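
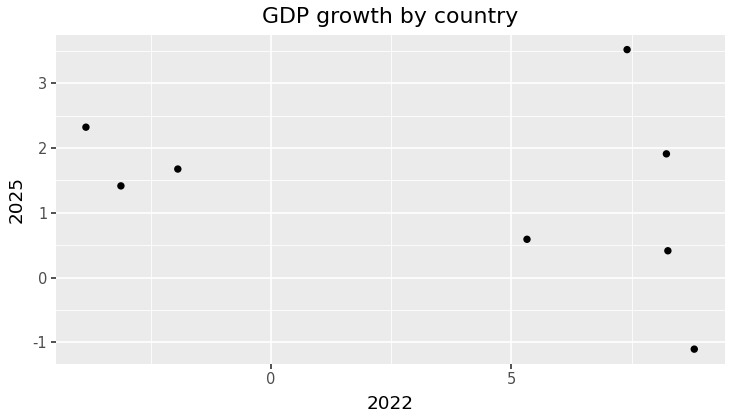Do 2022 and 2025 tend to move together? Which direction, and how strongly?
negative, weak

Points are negatively correlated; weak (|r| ≈ 0.3).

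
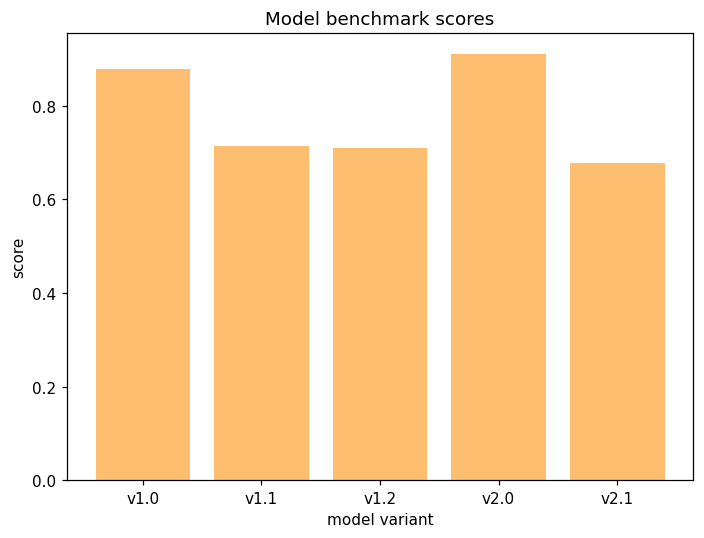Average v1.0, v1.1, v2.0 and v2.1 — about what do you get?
(0.9 + 0.7 + 0.9 + 0.7) / 4 ≈ 0.8.

≈ 0.8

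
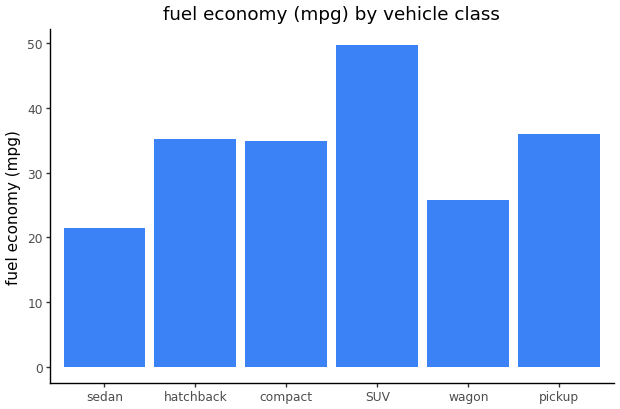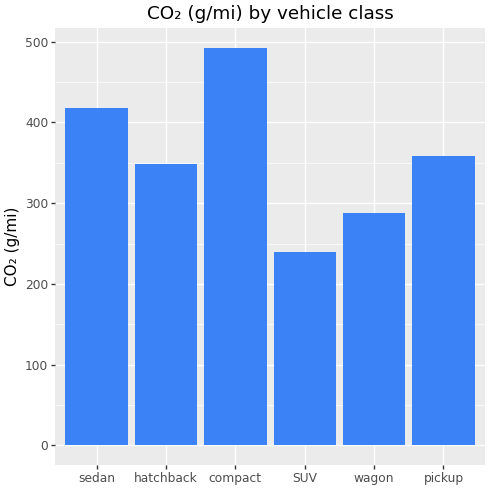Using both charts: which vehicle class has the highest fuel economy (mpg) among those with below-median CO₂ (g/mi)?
SUV

Chart 2 median CO₂ (g/mi) ≈ 350; below-median vehicle classes: hatchback, SUV, wagon. Among those, SUV has the highest fuel economy (mpg) (≈ 50).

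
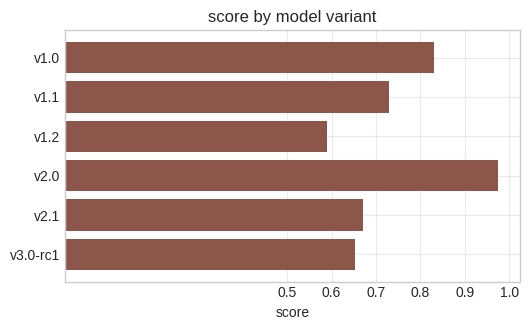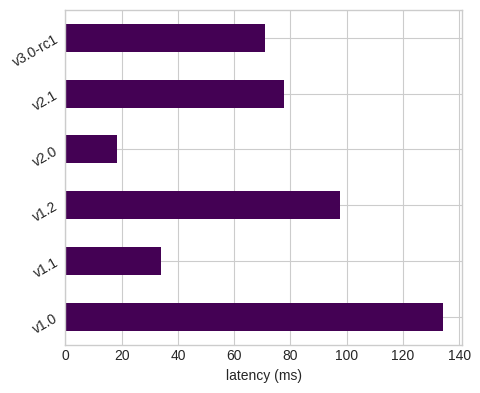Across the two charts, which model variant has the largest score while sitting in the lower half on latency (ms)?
v2.0

Chart 2 median latency (ms) ≈ 80; below-median model variants: v1.1, v2.0, v3.0-rc1. Among those, v2.0 has the highest score (≈ 1).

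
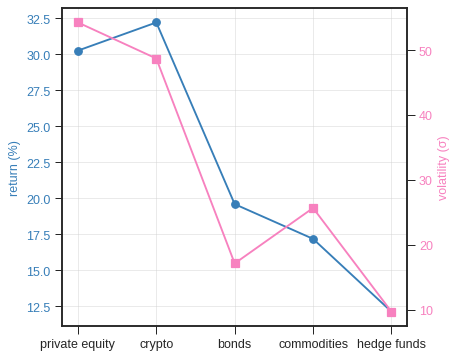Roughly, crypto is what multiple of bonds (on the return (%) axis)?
crypto ≈ 32, bonds ≈ 20; 32/20 ≈ 1.6.

≈ 1.6×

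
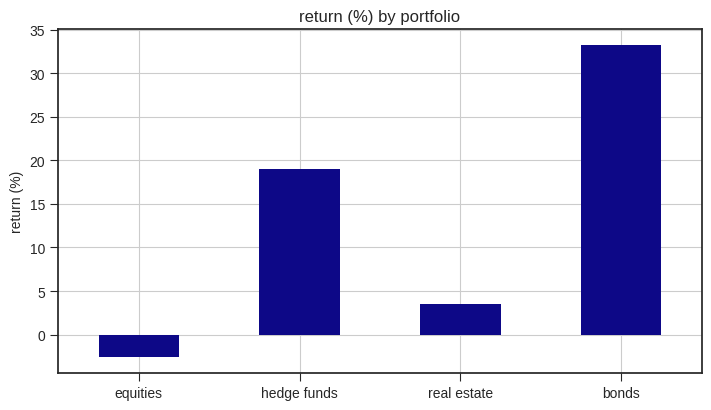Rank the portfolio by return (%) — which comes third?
Top 4: bonds ≈ 35, hedge funds ≈ 20, real estate ≈ 5, equities ≈ -5.

real estate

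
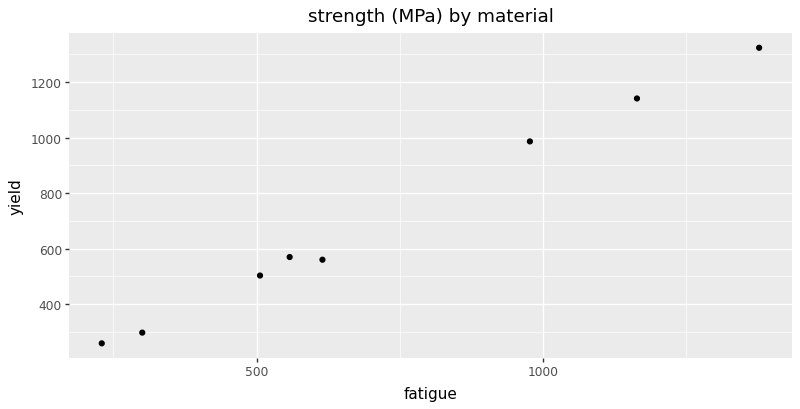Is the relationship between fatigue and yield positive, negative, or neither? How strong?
Points are positively correlated; strong (|r| ≈ 1.0).

positive, strong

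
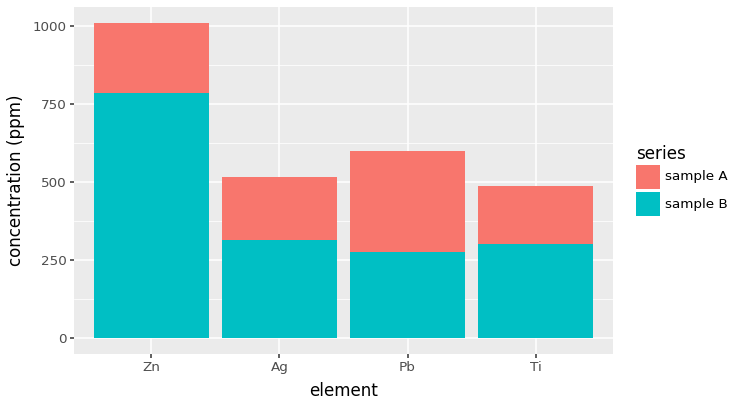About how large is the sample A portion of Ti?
sample A top ≈ 500, bottom ≈ 300; segment ≈ 200.

≈ 200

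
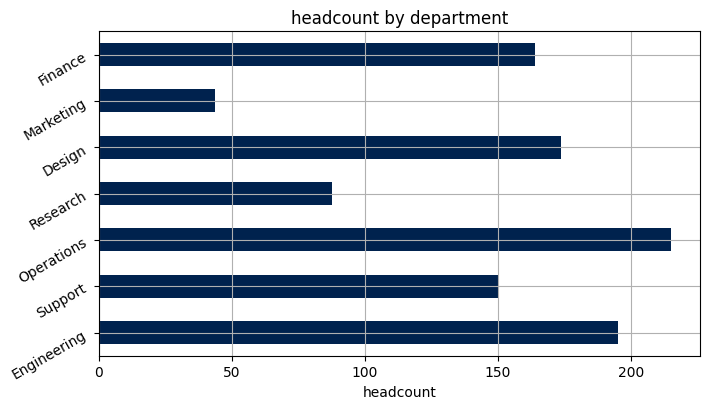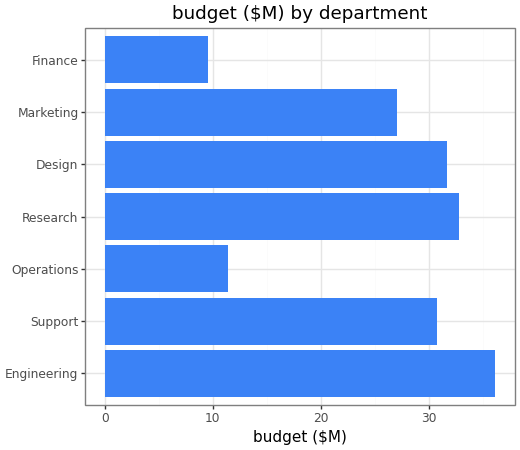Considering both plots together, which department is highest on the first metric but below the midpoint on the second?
Chart 2 median budget ($M) ≈ 30; below-median departments: Operations, Marketing, Finance. Among those, Operations has the highest headcount (≈ 220).

Operations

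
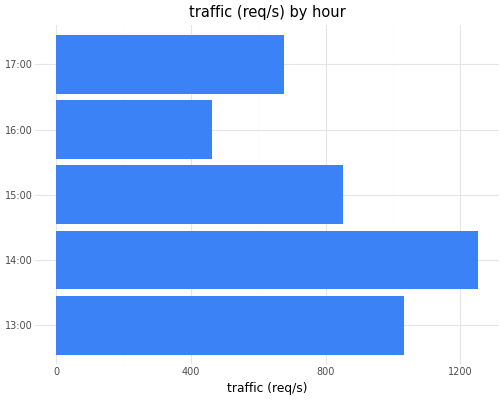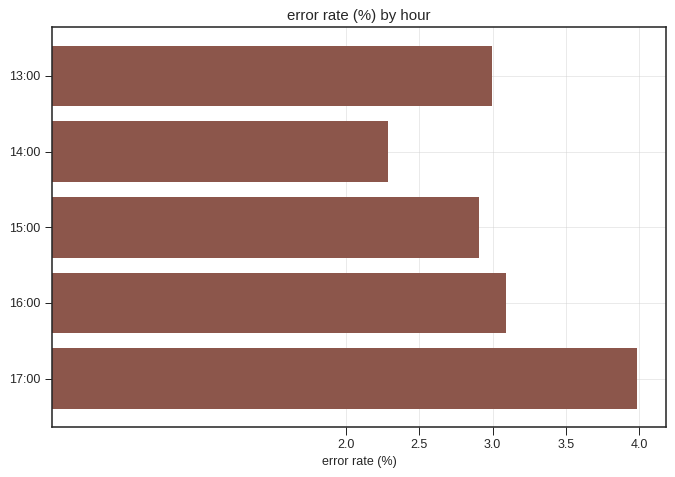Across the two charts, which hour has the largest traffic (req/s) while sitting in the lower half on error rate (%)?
Chart 2 median error rate (%) ≈ 3; below-median hours: 14:00, 15:00. Among those, 14:00 has the highest traffic (req/s) (≈ 1200).

14:00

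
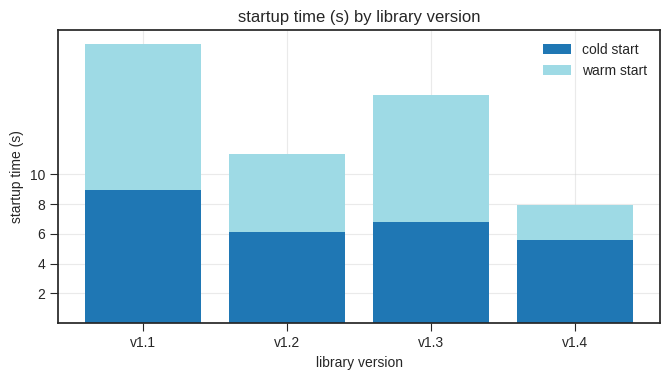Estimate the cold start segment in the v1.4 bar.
cold start top ≈ 6, bottom ≈ 0; segment ≈ 6.

≈ 6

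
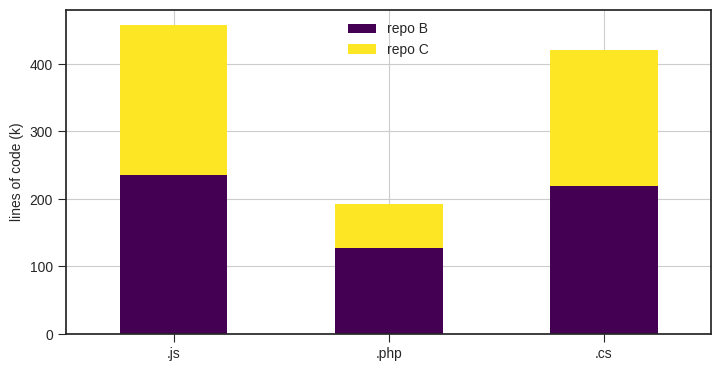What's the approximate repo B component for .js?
repo B top ≈ 250, bottom ≈ 0; segment ≈ 250.

≈ 250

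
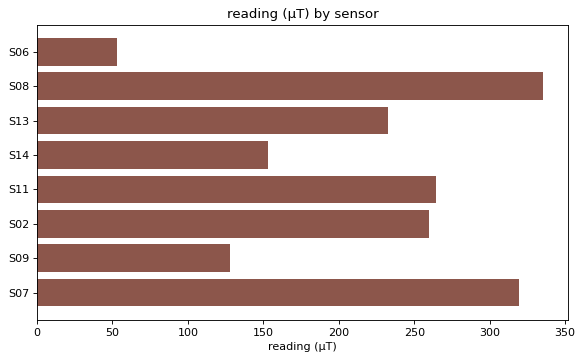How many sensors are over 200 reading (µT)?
Above 200: S08, S13, S11, S02, S07.

5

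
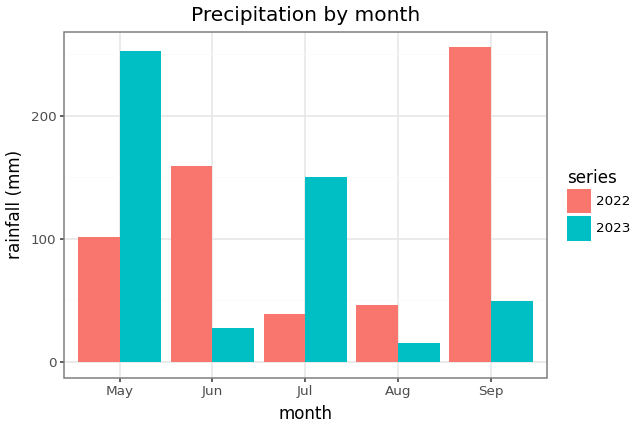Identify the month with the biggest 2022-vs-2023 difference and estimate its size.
Sep: 2022 ≈ 250, 2023 ≈ 50 → gap ≈ 200. Next-largest (May) is only ≈ 150.

Sep, ≈ 200 mm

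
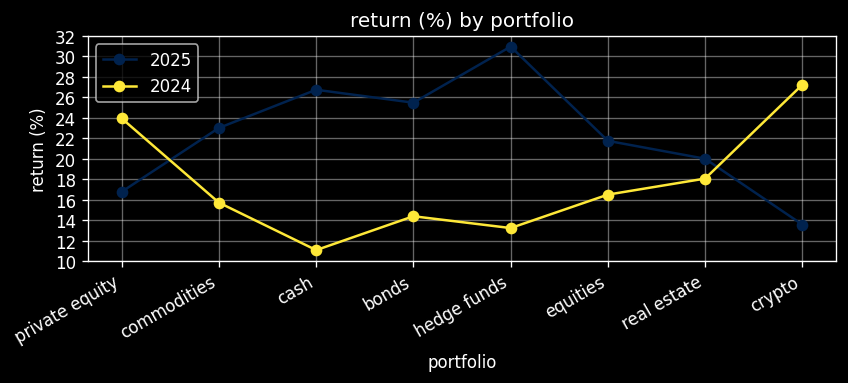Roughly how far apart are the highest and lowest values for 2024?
Max crypto ≈ 28, min cash ≈ 12; range ≈ 16.

≈ 16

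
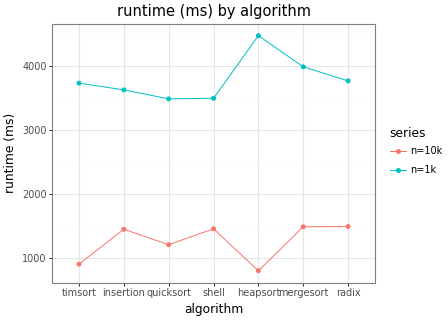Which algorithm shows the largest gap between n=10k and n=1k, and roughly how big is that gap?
heapsort, ≈ 3500 ms

heapsort: n=10k ≈ 1000, n=1k ≈ 4500 → gap ≈ 3500. Next-largest (timsort) is only ≈ 2500.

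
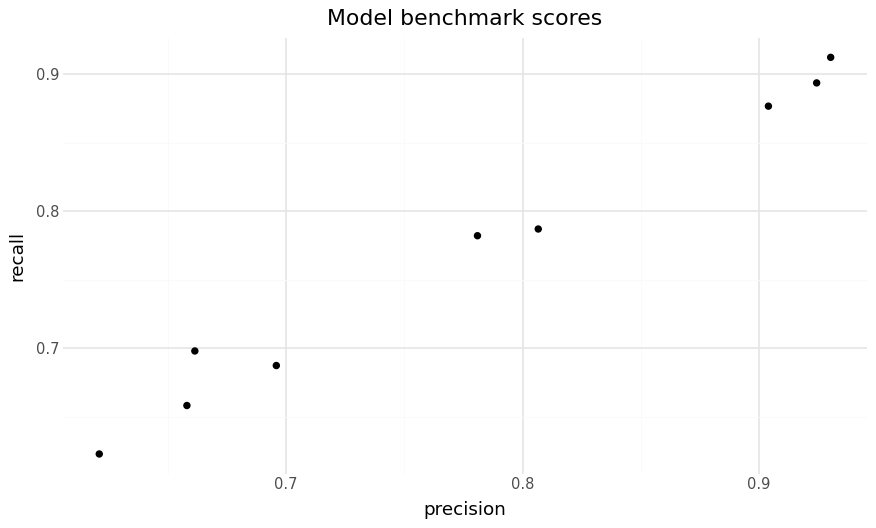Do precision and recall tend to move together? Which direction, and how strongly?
positive, strong

Points are positively correlated; strong (|r| ≈ 1.0).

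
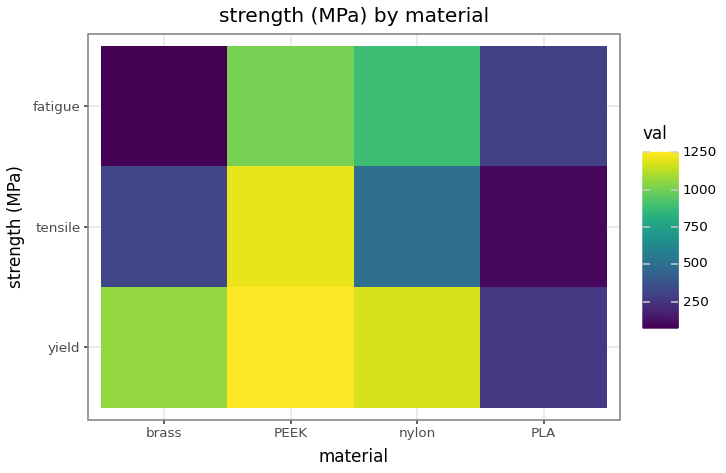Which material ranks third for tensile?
brass

Top 4 for tensile: PEEK ≈ 1200, nylon ≈ 500, brass ≈ 300, PLA ≈ 100.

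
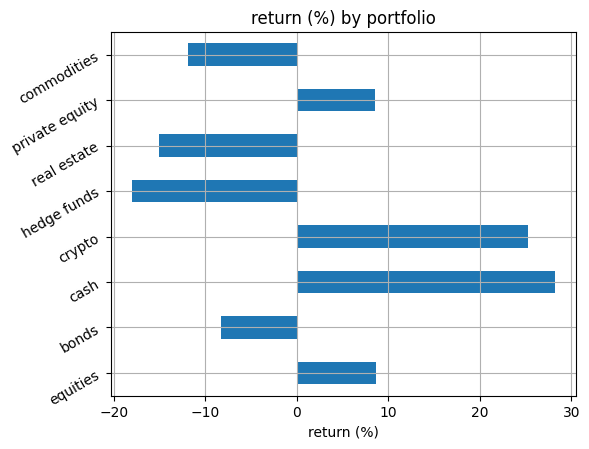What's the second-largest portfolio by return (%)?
Top 3: cash ≈ 30, crypto ≈ 25, equities ≈ 10.

crypto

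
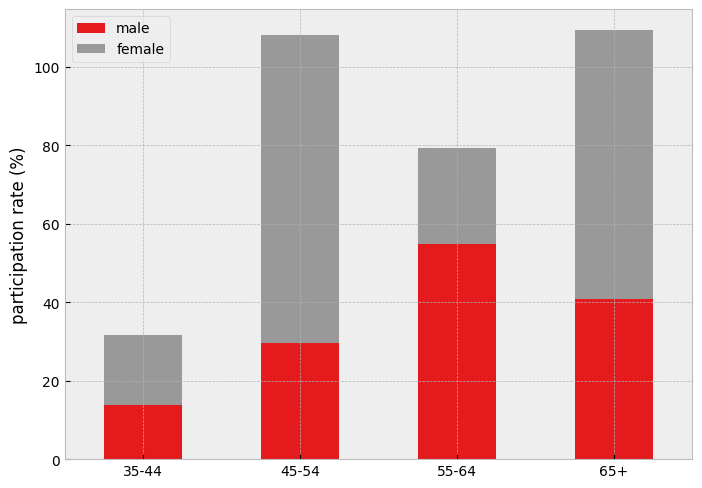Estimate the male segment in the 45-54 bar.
male top ≈ 30, bottom ≈ 0; segment ≈ 30.

≈ 30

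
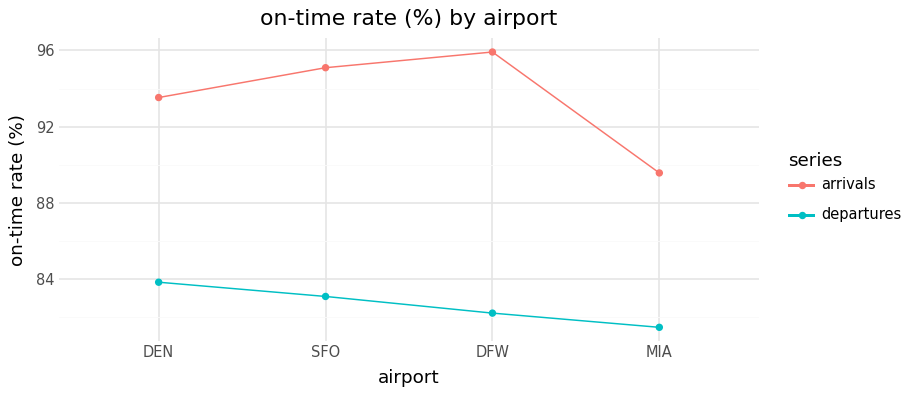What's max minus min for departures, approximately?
≈ 2

Max DEN ≈ 84, min MIA ≈ 82; range ≈ 2.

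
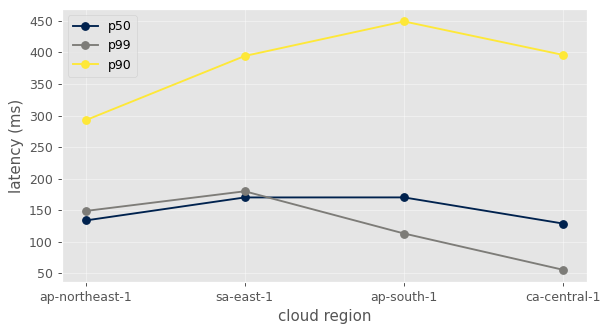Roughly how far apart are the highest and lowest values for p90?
≈ 150

Max ap-south-1 ≈ 450, min ap-northeast-1 ≈ 300; range ≈ 150.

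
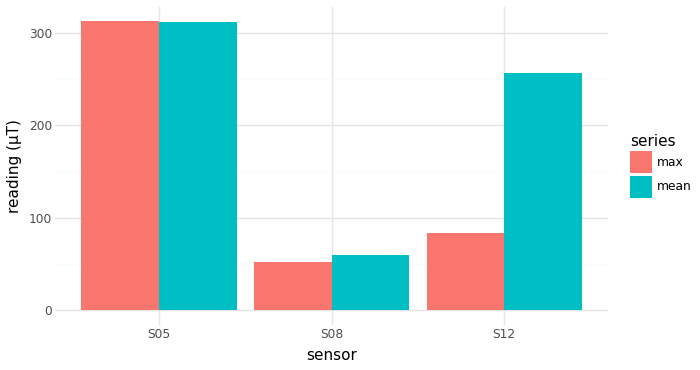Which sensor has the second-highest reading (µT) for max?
S12

Top 3 for max: S05 ≈ 300, S12 ≈ 100, S08 ≈ 50.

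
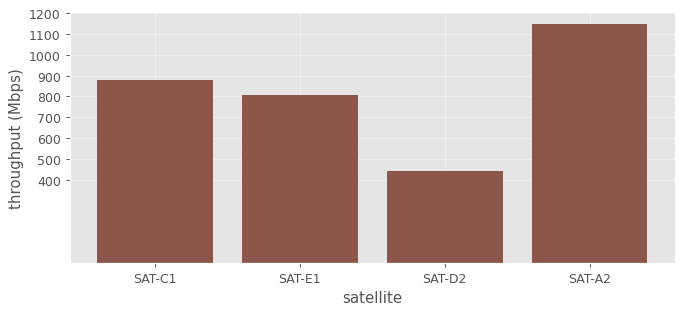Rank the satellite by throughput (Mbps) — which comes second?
SAT-C1

Top 3: SAT-A2 ≈ 1100, SAT-C1 ≈ 900, SAT-E1 ≈ 800.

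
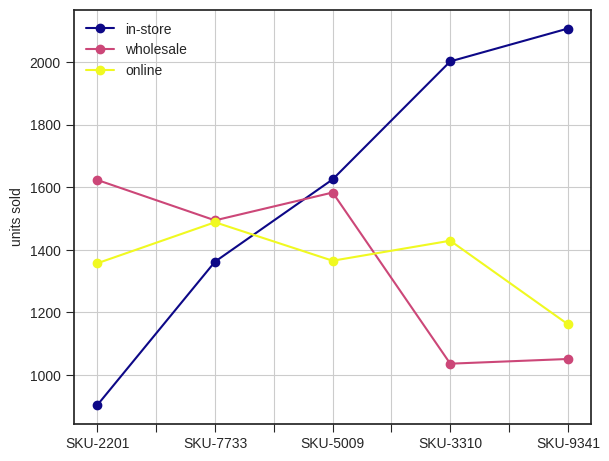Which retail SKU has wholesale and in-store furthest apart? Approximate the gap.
SKU-9341, ≈ 1200

SKU-9341: wholesale ≈ 1000, in-store ≈ 2200 → gap ≈ 1200. Next-largest (SKU-3310) is only ≈ 1000.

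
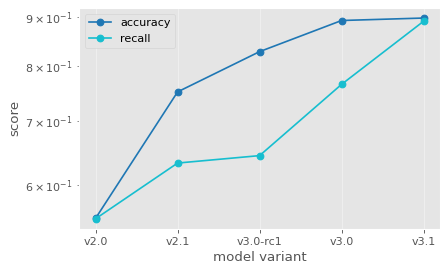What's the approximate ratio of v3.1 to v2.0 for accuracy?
≈ 1.64×

v3.1 ≈ 0.90, v2.0 ≈ 0.55; 0.90/0.55 ≈ 1.64.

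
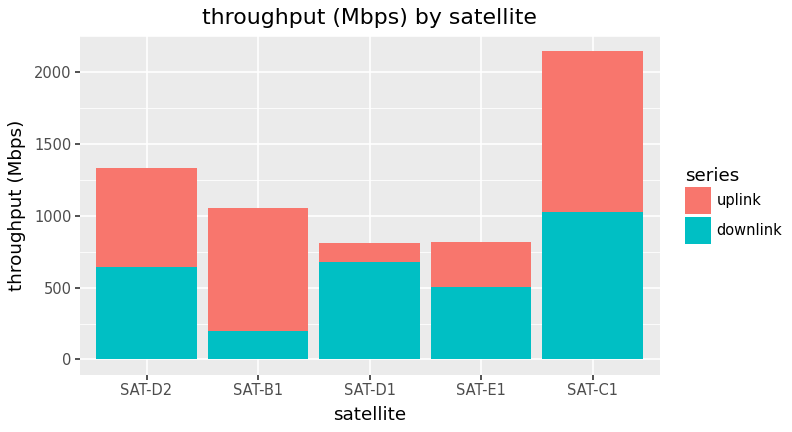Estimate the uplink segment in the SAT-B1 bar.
≈ 800

uplink top ≈ 1000, bottom ≈ 200; segment ≈ 800.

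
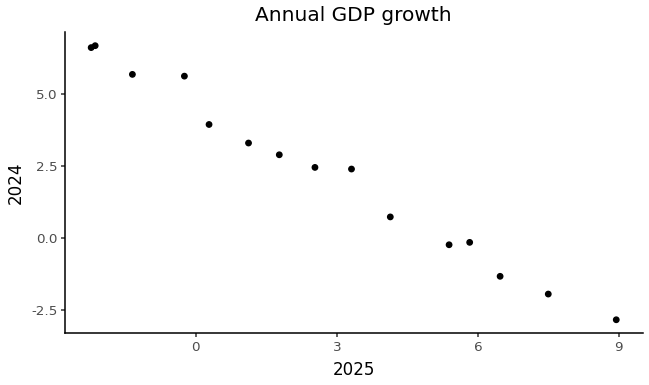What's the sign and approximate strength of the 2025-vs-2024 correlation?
negative, strong

Points are negatively correlated; strong (|r| ≈ 1.0).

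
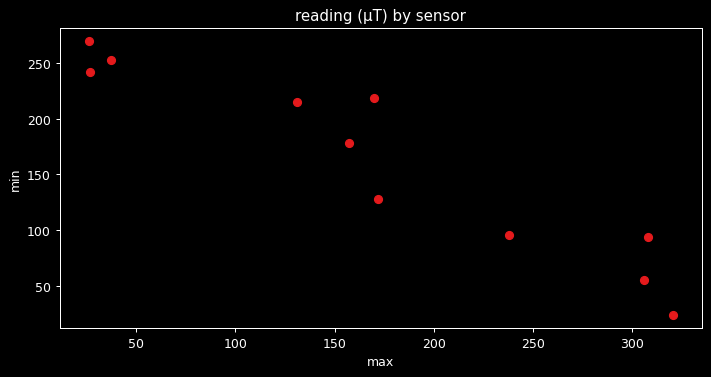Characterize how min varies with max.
Points are negatively correlated; strong (|r| ≈ 0.9).

negative, strong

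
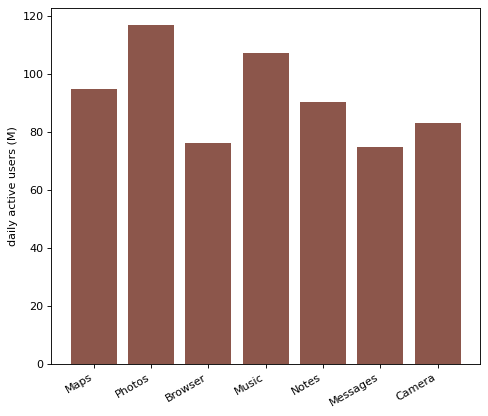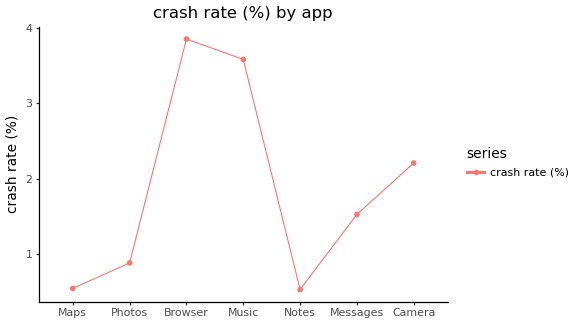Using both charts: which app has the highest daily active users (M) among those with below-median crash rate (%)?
Chart 2 median crash rate (%) ≈ 1.5; below-median apps: Maps, Photos, Notes. Among those, Photos has the highest daily active users (M) (≈ 120).

Photos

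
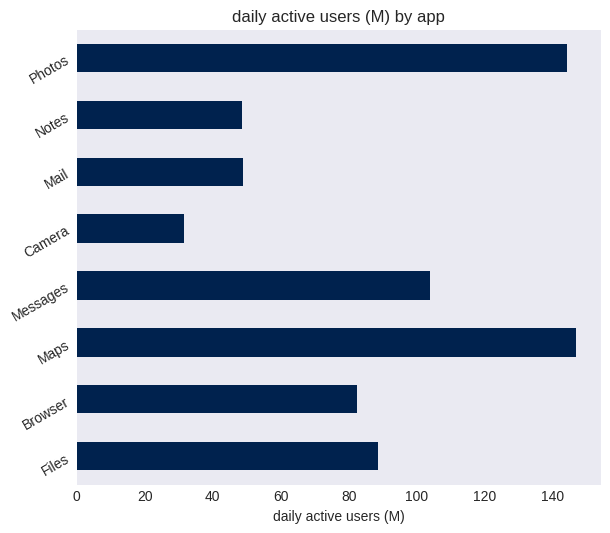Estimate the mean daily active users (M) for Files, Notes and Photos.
(80 + 40 + 140) / 3 ≈ 87.

≈ 87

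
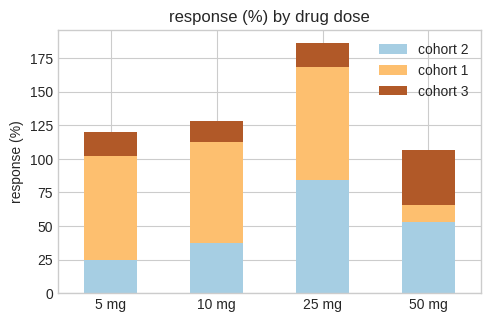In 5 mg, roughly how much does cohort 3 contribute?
≈ 20

cohort 3 top ≈ 120, bottom ≈ 100; segment ≈ 20.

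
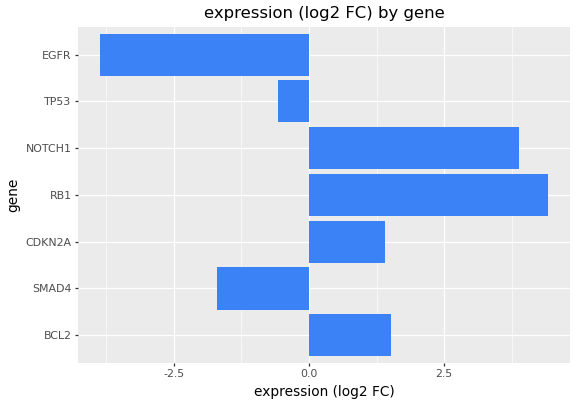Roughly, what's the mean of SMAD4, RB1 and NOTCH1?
≈ 2

(-2 + 4 + 4) / 3 ≈ 2.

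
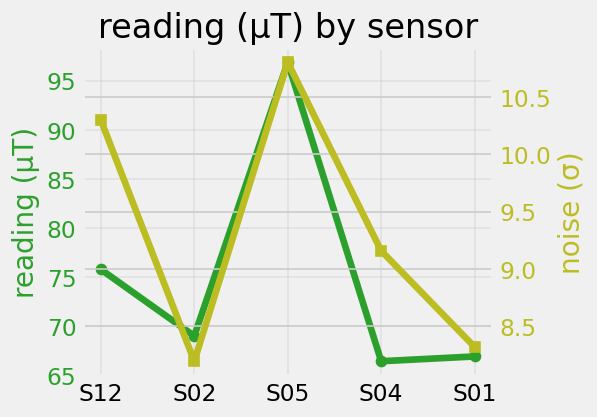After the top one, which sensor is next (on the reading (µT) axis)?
Top 3 (on the reading (µT) axis): S05 ≈ 95, S12 ≈ 75, S02 ≈ 70.

S12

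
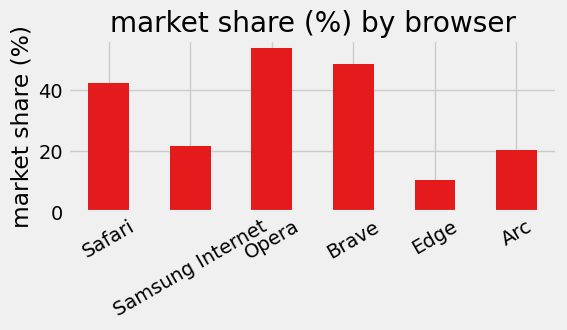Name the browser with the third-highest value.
Safari

Top 4: Opera ≈ 55, Brave ≈ 50, Safari ≈ 40, Samsung Internet ≈ 20.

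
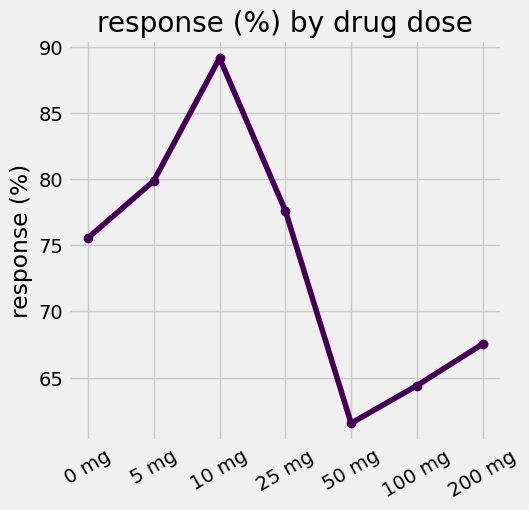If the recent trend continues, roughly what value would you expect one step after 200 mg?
≈ 75

Last three: 60, 65, 70 → slope ≈ 5/step → next ≈ 75.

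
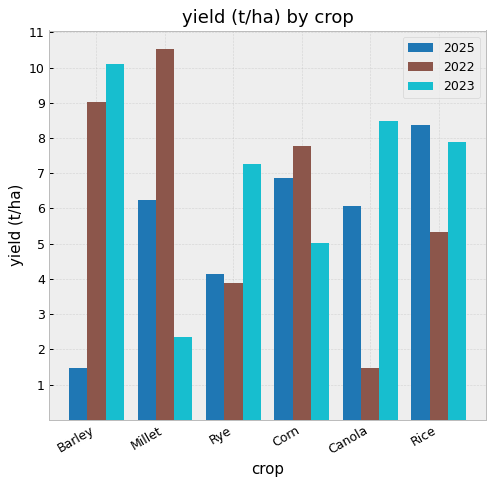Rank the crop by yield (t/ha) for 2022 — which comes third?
Top 4 for 2022: Millet ≈ 11, Barley ≈ 9, Corn ≈ 8, Rice ≈ 5.

Corn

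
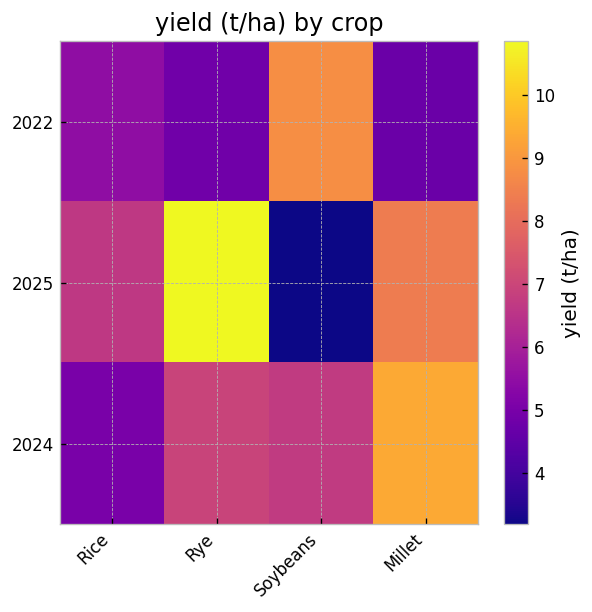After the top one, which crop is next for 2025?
Millet

Top 3 for 2025: Rye ≈ 11, Millet ≈ 8, Rice ≈ 7.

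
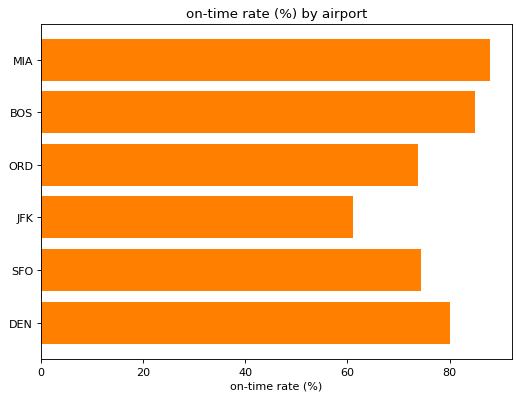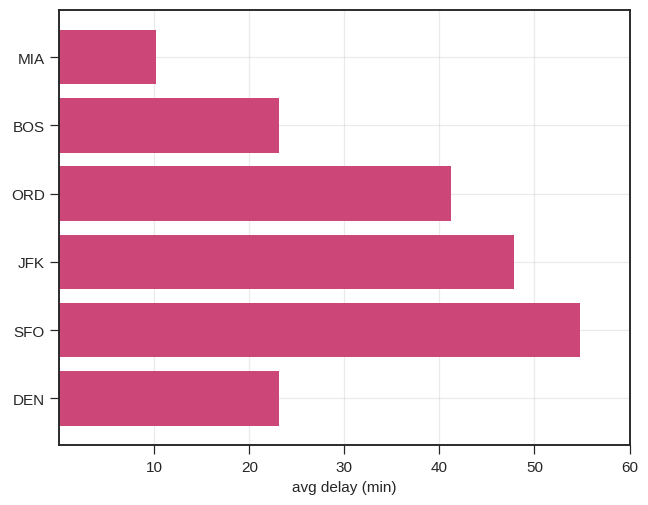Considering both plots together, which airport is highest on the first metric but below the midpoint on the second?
Chart 2 median avg delay (min) ≈ 30; below-median airports: MIA, BOS, DEN. Among those, MIA has the highest on-time rate (%) (≈ 90).

MIA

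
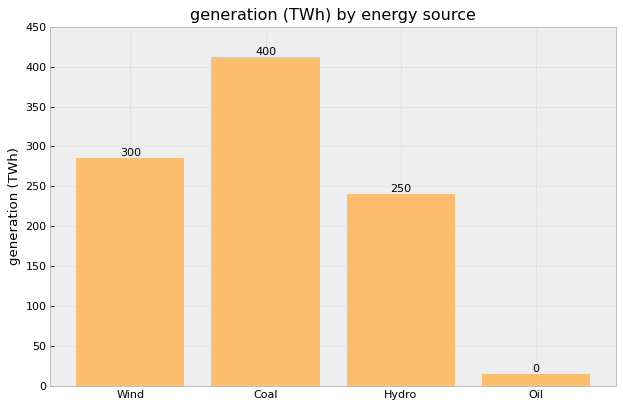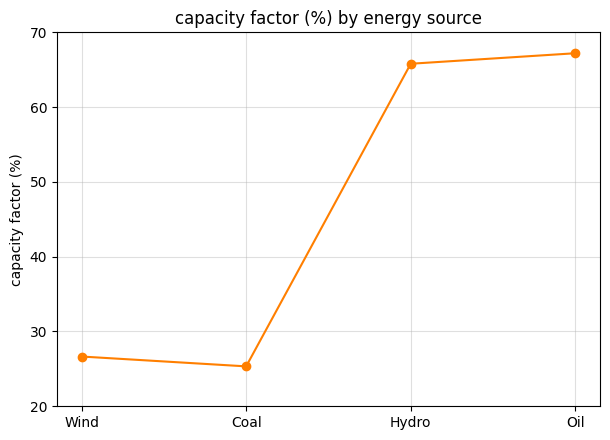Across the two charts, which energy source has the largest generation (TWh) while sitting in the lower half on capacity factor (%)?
Coal

Chart 2 median capacity factor (%) ≈ 50; below-median energy sources: Wind, Coal. Among those, Coal has the highest generation (TWh) (≈ 400).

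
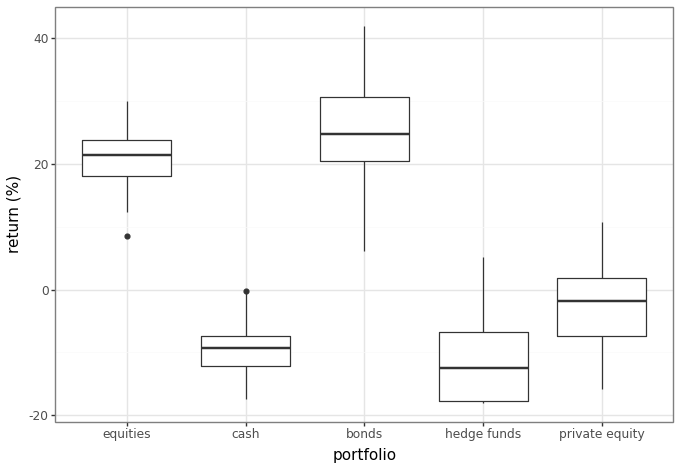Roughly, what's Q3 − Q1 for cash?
≈ 5

Q3 ≈ -5, Q1 ≈ -10; IQR ≈ 5.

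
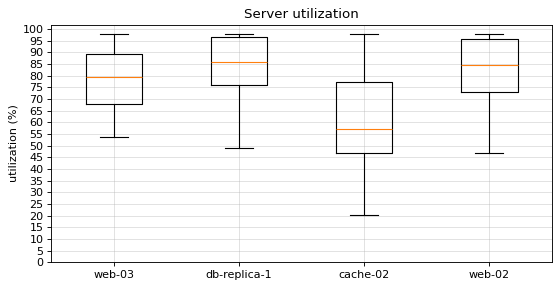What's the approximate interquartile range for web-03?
Q3 ≈ 90, Q1 ≈ 70; IQR ≈ 20.

≈ 20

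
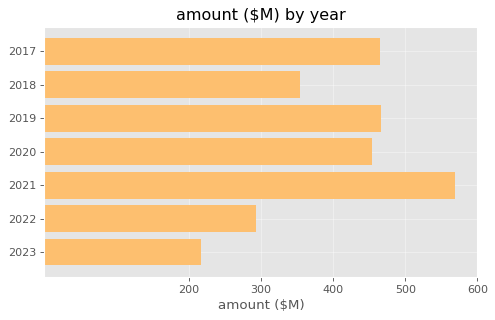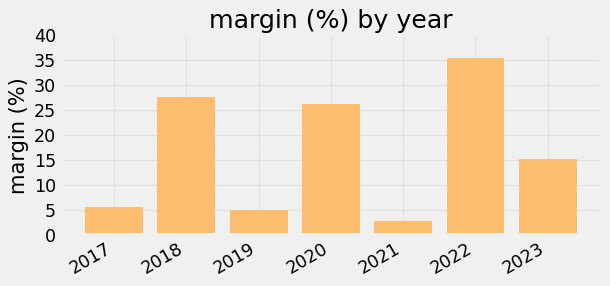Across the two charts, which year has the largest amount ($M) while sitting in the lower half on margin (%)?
2021

Chart 2 median margin (%) ≈ 15; below-median years: 2017, 2019, 2021. Among those, 2021 has the highest amount ($M) (≈ 600).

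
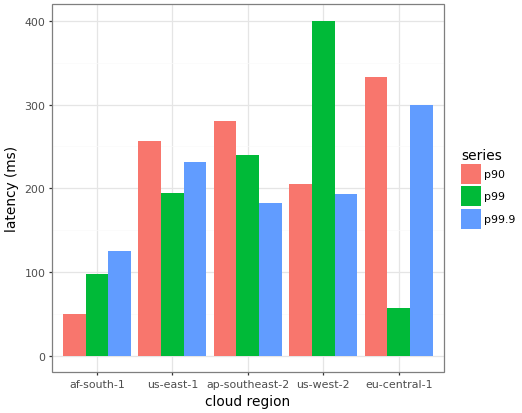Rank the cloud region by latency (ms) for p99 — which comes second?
ap-southeast-2

Top 3 for p99: us-west-2 ≈ 400, ap-southeast-2 ≈ 250, us-east-1 ≈ 200.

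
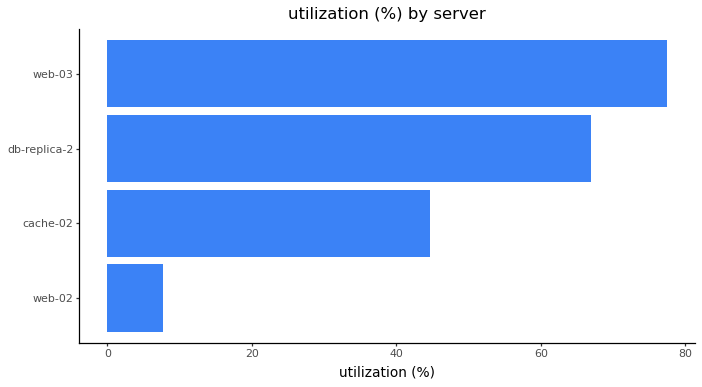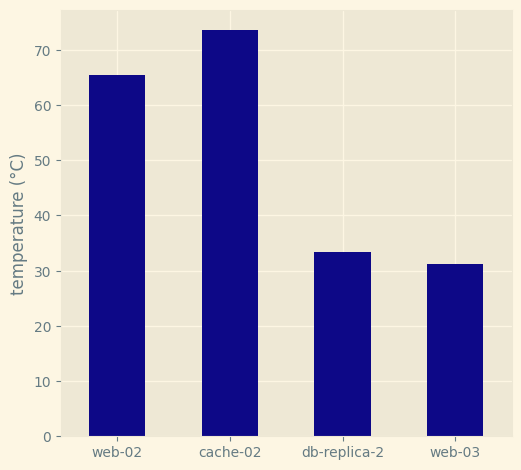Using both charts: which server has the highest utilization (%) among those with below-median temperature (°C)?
web-03

Chart 2 median temperature (°C) ≈ 50; below-median servers: db-replica-2, web-03. Among those, web-03 has the highest utilization (%) (≈ 80).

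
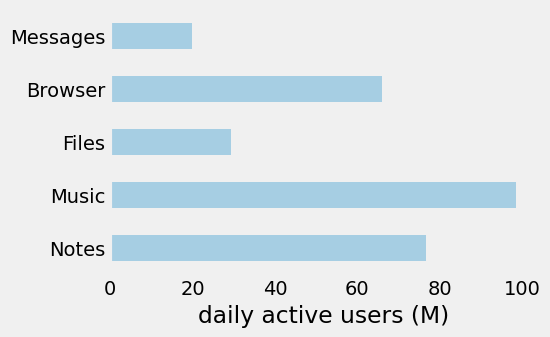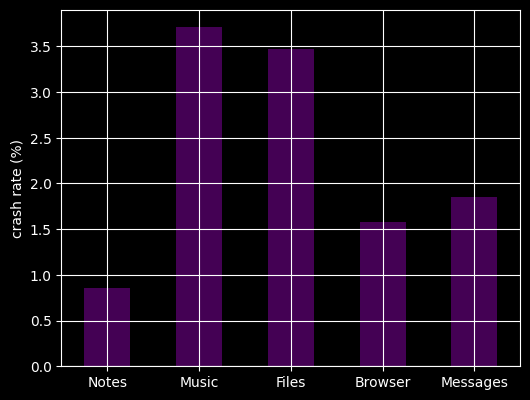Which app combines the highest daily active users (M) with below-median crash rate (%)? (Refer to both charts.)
Notes

Chart 2 median crash rate (%) ≈ 2; below-median apps: Notes, Browser. Among those, Notes has the highest daily active users (M) (≈ 80).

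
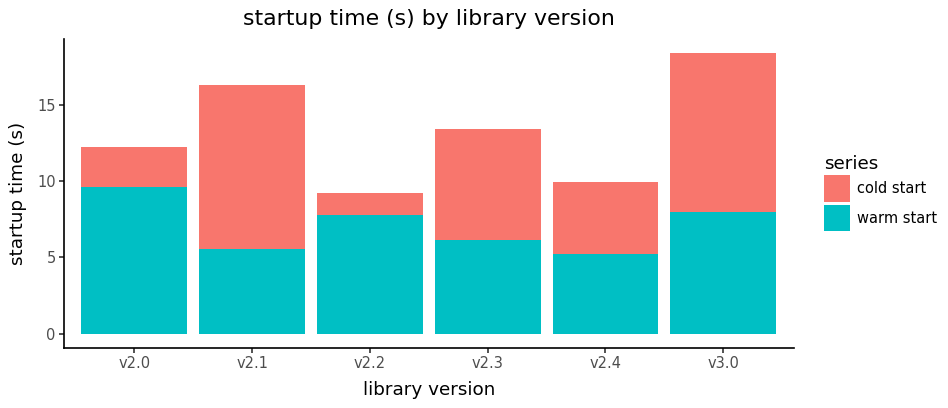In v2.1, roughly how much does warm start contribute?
warm start top ≈ 6, bottom ≈ 0; segment ≈ 6.

≈ 6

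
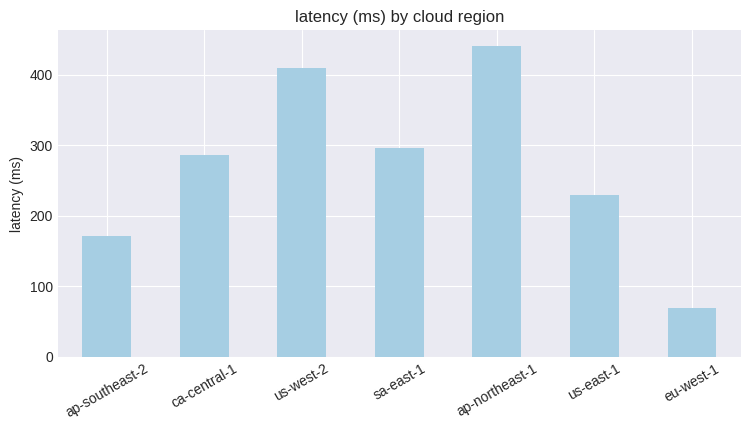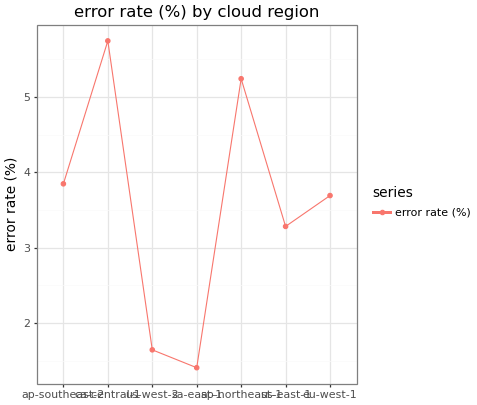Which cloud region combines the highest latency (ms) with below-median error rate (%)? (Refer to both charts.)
us-west-2

Chart 2 median error rate (%) ≈ 4; below-median cloud regions: us-west-2, sa-east-1, us-east-1. Among those, us-west-2 has the highest latency (ms) (≈ 400).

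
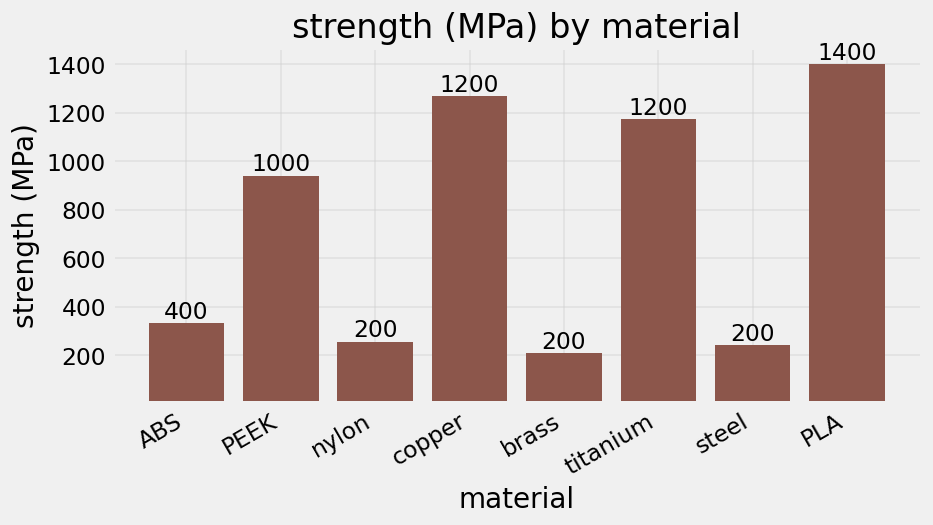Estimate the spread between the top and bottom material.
Max PLA ≈ 1400, min brass ≈ 200; range ≈ 1200.

≈ 1200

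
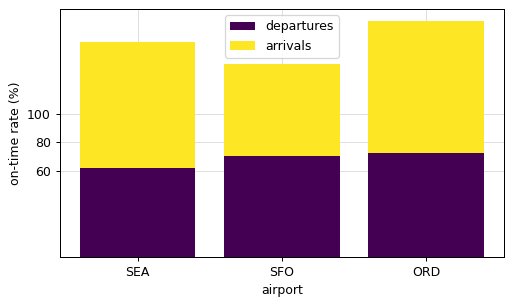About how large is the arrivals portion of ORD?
arrivals top ≈ 160, bottom ≈ 80; segment ≈ 80.

≈ 80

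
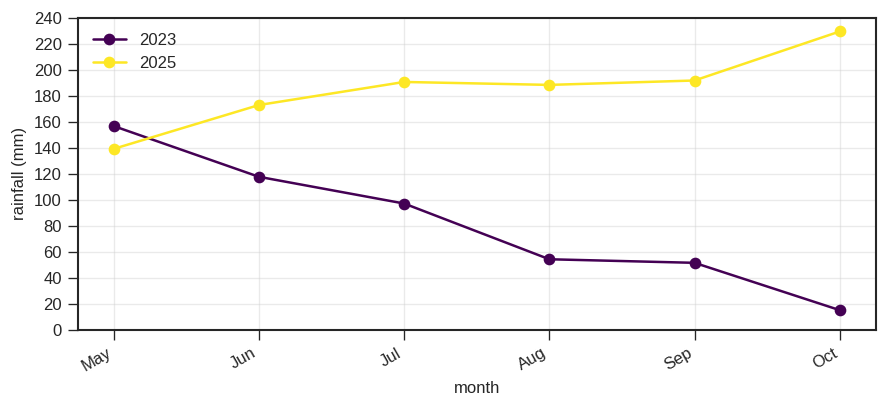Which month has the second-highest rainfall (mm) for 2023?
Jun

Top 3 for 2023: May ≈ 160, Jun ≈ 120, Jul ≈ 100.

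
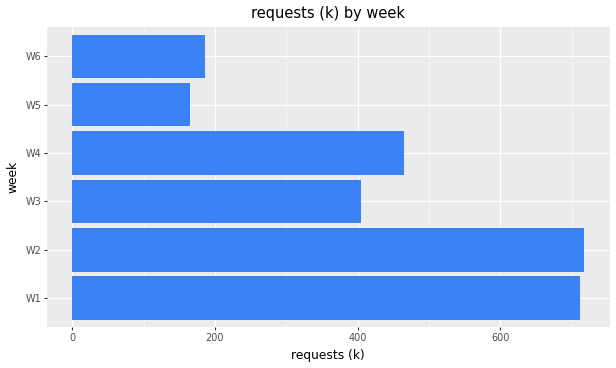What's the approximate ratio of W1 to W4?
W1 ≈ 700, W4 ≈ 500; 700/500 ≈ 1.4.

≈ 1.4×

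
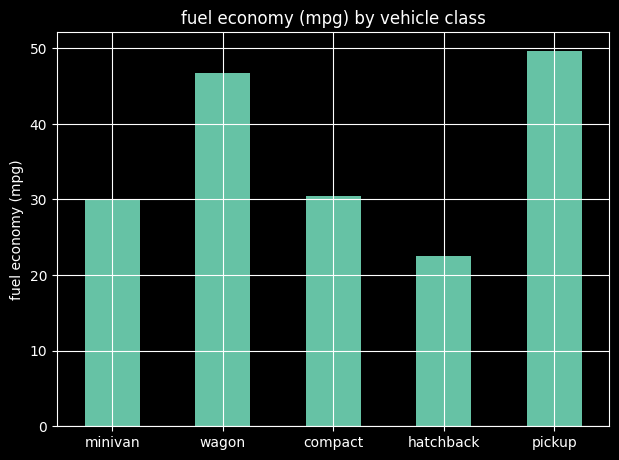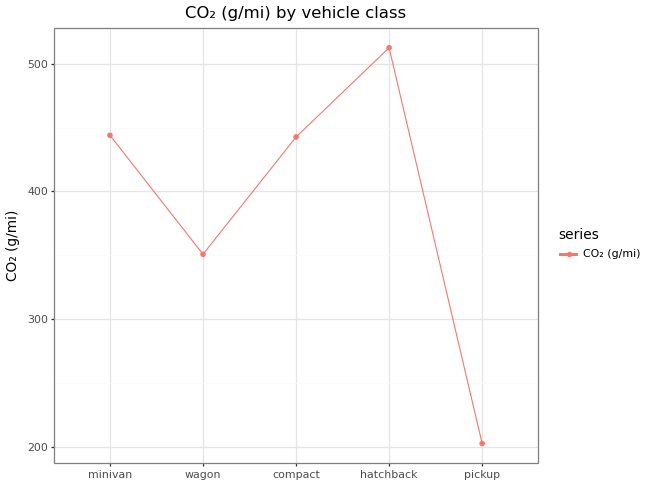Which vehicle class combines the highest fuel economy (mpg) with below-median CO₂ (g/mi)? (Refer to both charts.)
pickup

Chart 2 median CO₂ (g/mi) ≈ 450; below-median vehicle classes: wagon, pickup. Among those, pickup has the highest fuel economy (mpg) (≈ 50).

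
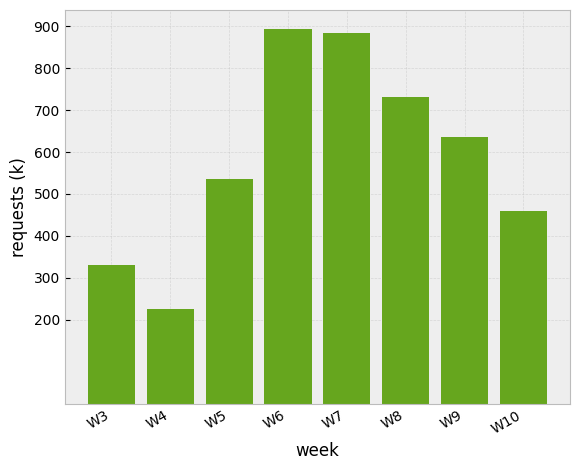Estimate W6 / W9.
≈ 1.5×

W6 ≈ 900, W9 ≈ 600; 900/600 ≈ 1.5.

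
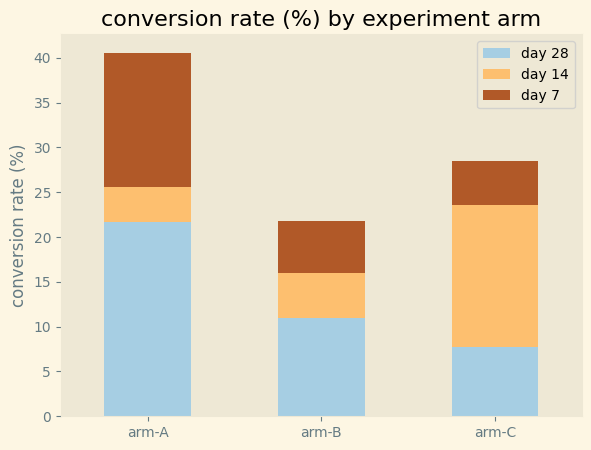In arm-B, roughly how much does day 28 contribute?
day 28 top ≈ 10, bottom ≈ 0; segment ≈ 10.

≈ 10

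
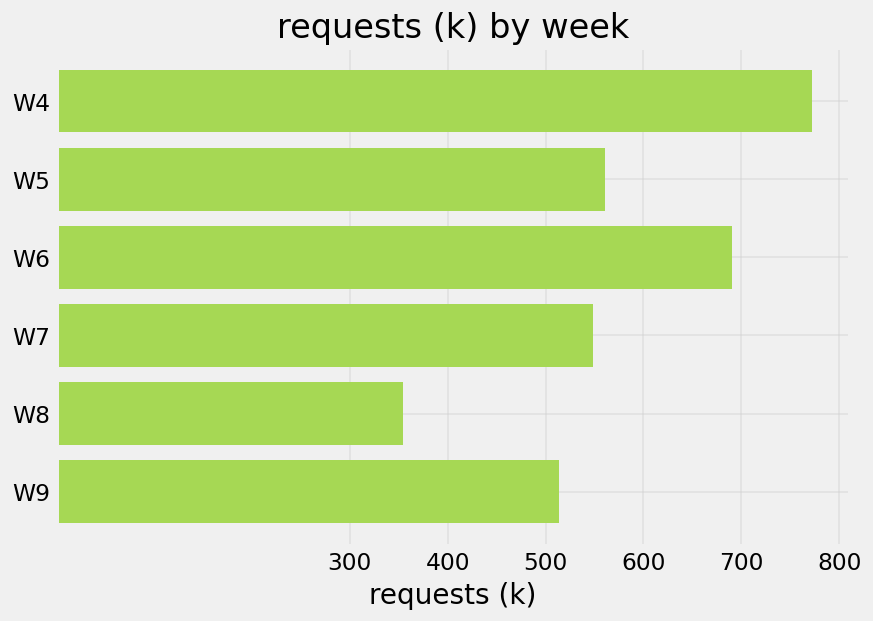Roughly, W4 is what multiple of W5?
W4 ≈ 800, W5 ≈ 600; 800/600 ≈ 1.33.

≈ 1.33×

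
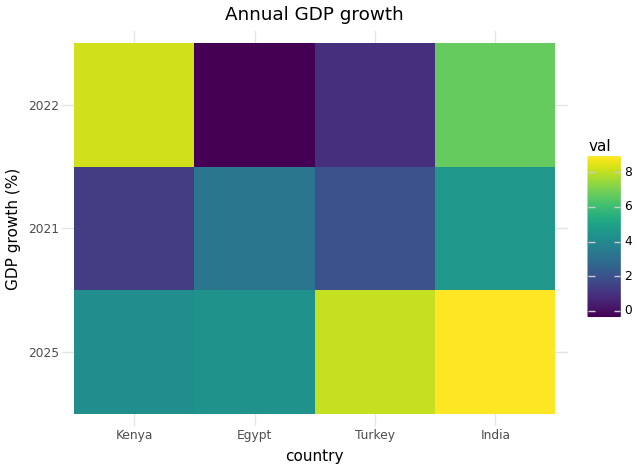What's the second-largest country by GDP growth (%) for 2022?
India

Top 3 for 2022: Kenya ≈ 8, India ≈ 7, Turkey ≈ 1.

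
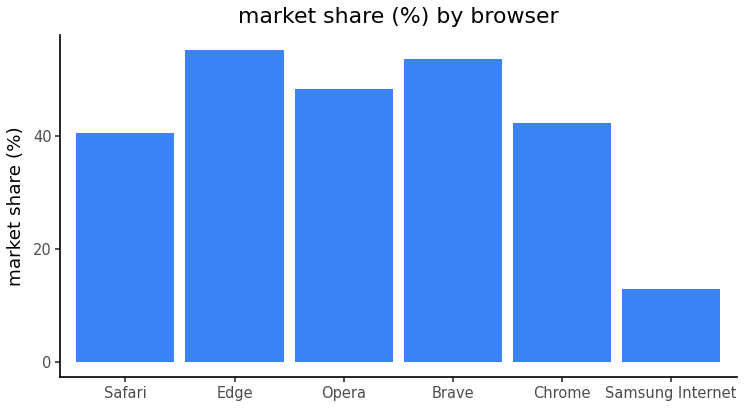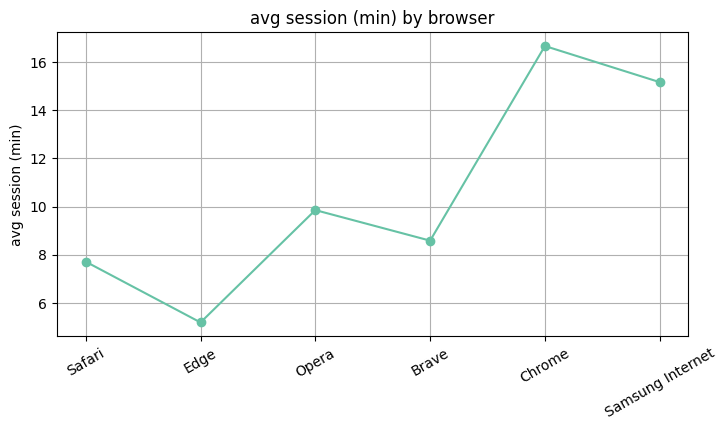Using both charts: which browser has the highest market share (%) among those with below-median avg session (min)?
Chart 2 median avg session (min) ≈ 10; below-median browsers: Safari, Edge, Brave. Among those, Edge has the highest market share (%) (≈ 60).

Edge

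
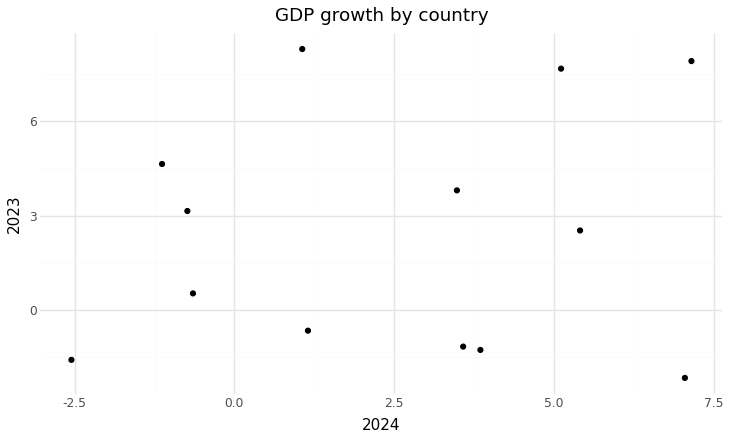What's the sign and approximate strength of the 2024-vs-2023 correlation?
no clear correlation

Points are roughly uncorrelated; weak (|r| ≈ 0.2).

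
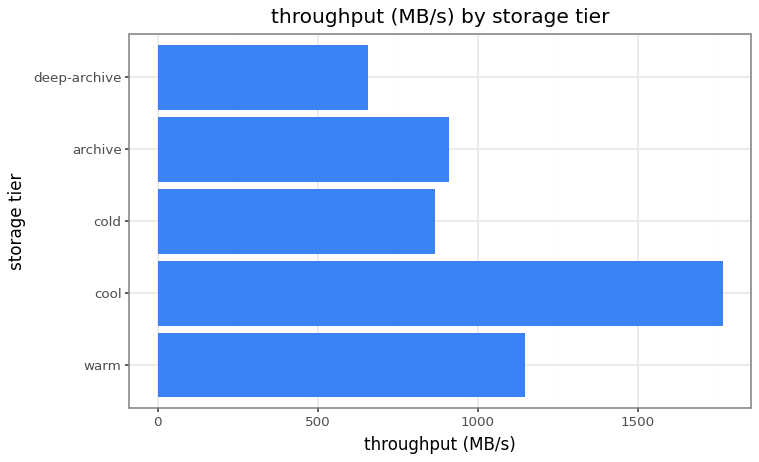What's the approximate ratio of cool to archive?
≈ 1.8×

cool ≈ 1800, archive ≈ 1000; 1800/1000 ≈ 1.8.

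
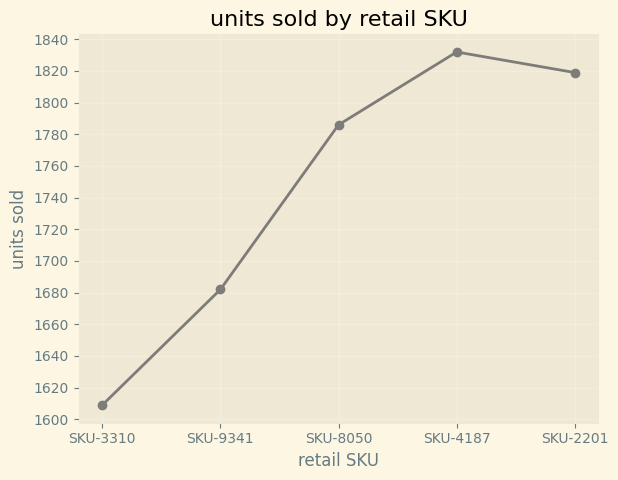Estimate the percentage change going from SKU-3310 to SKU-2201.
≈ +13.8%

SKU-3310 ≈ 1600, SKU-2201 ≈ 1820; (1820 − 1600) / 1600 ≈ +13.8%.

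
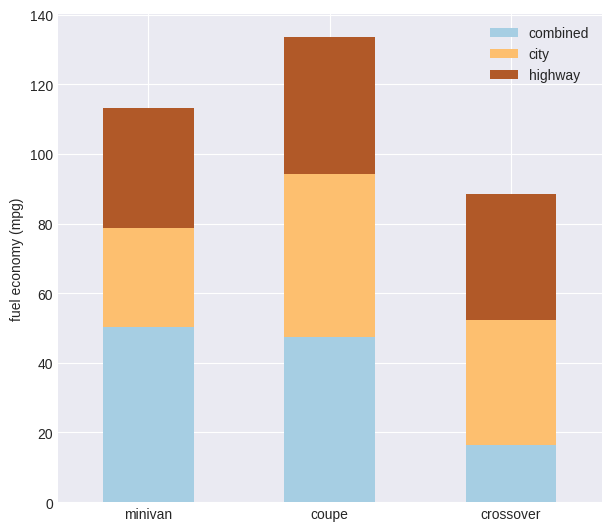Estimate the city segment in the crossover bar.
≈ 40

city top ≈ 60, bottom ≈ 20; segment ≈ 40.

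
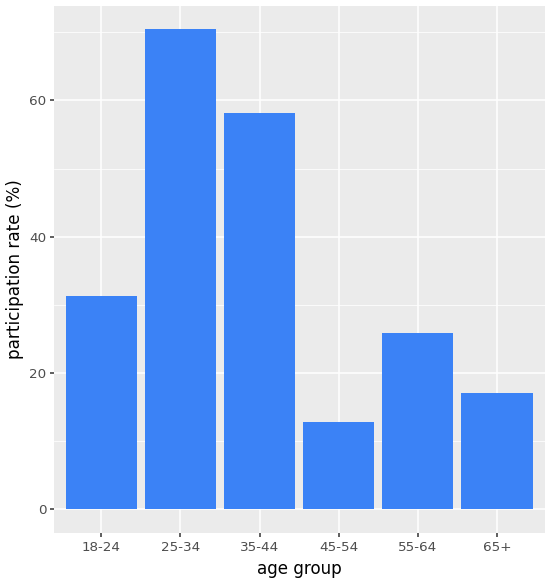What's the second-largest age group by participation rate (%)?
35-44

Top 3: 25-34 ≈ 70, 35-44 ≈ 60, 18-24 ≈ 30.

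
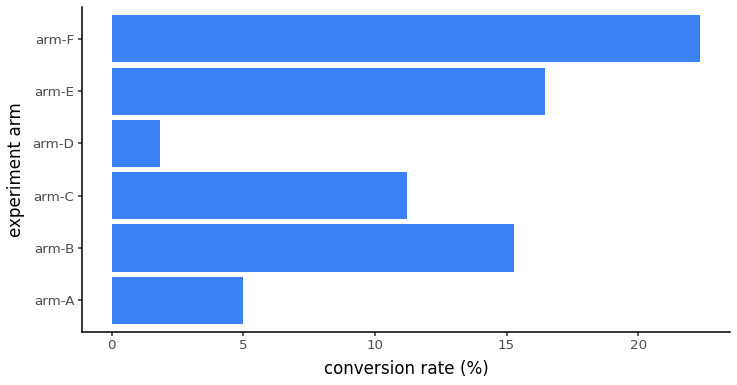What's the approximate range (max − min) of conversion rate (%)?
≈ 20

Max arm-F ≈ 22, min arm-D ≈ 2; range ≈ 20.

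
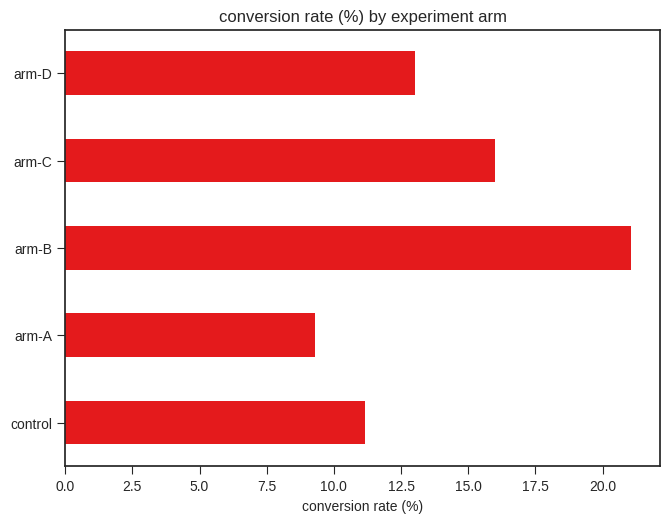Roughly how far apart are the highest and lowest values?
≈ 12

Max arm-B ≈ 22, min arm-A ≈ 10; range ≈ 12.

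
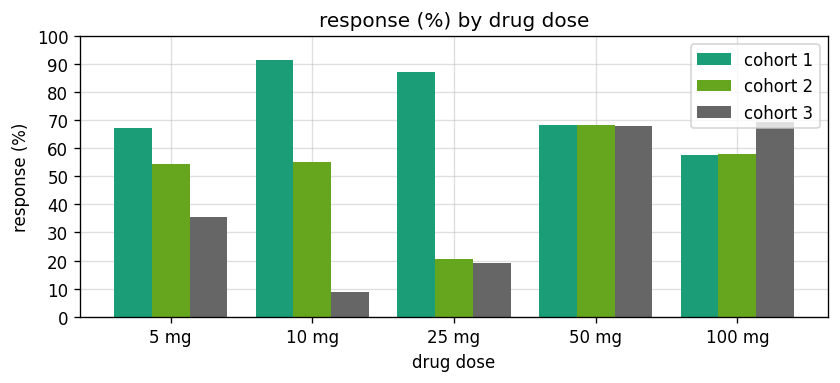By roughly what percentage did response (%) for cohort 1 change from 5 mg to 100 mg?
5 mg ≈ 70, 100 mg ≈ 60; (60 − 70) / 70 ≈ -14.3%.

≈ -14.3%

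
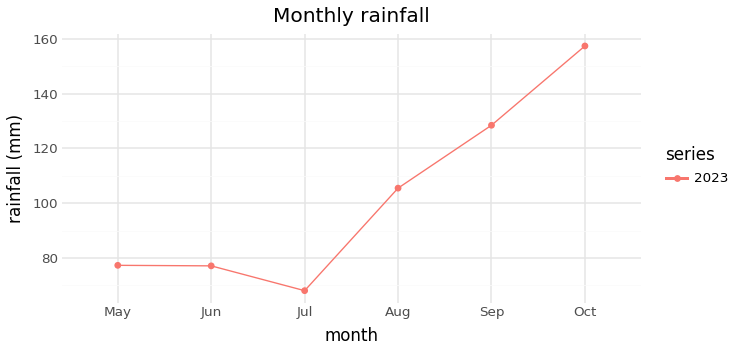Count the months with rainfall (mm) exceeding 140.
Above 140: Oct.

1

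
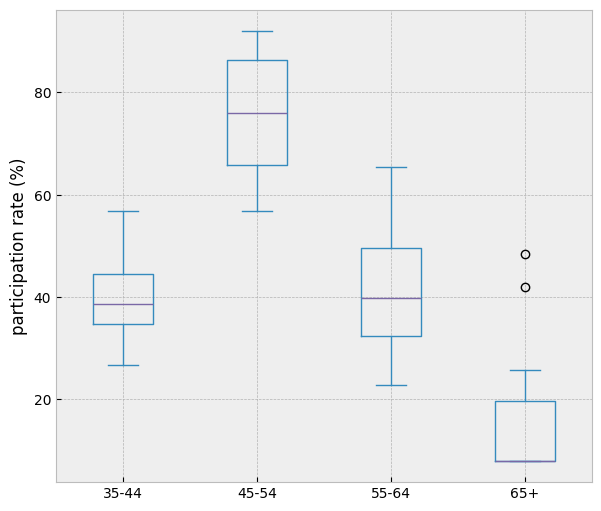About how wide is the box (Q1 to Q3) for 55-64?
Q3 ≈ 50, Q1 ≈ 30; IQR ≈ 20.

≈ 20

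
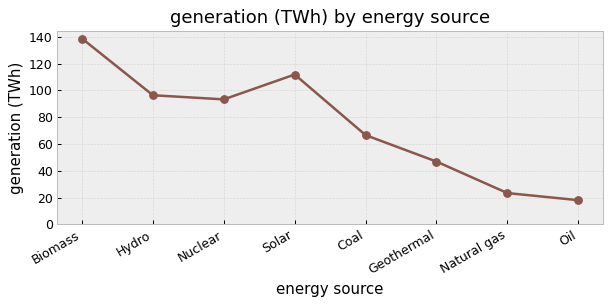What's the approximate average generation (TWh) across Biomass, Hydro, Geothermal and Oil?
≈ 75

(140 + 100 + 40 + 20) / 4 ≈ 75.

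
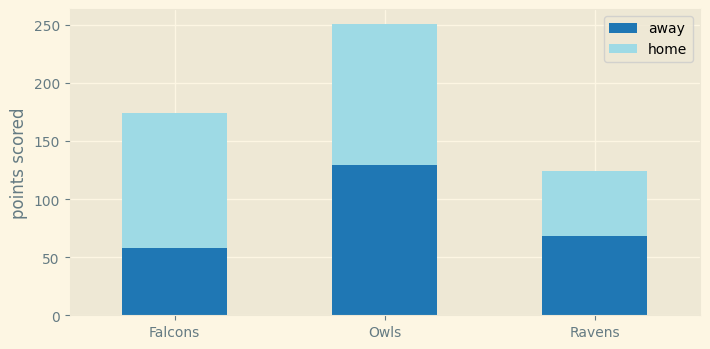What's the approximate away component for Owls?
≈ 125

away top ≈ 125, bottom ≈ 0; segment ≈ 125.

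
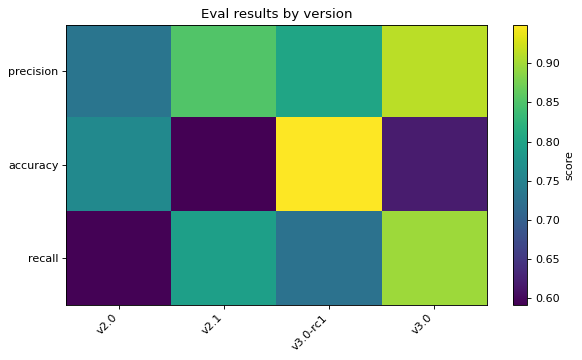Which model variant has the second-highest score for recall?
v2.1

Top 3 for recall: v3.0 ≈ 0.90, v2.1 ≈ 0.80, v3.0-rc1 ≈ 0.75.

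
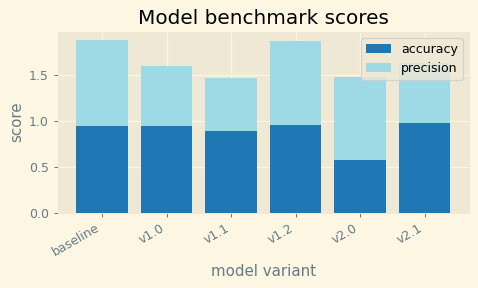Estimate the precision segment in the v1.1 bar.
precision top ≈ 1.4, bottom ≈ 0.8; segment ≈ 0.6.

≈ 0.6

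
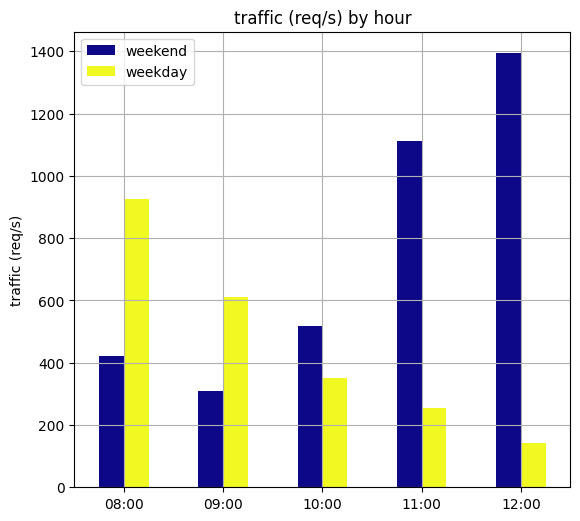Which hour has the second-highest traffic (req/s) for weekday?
Top 3 for weekday: 08:00 ≈ 1000, 09:00 ≈ 600, 10:00 ≈ 400.

09:00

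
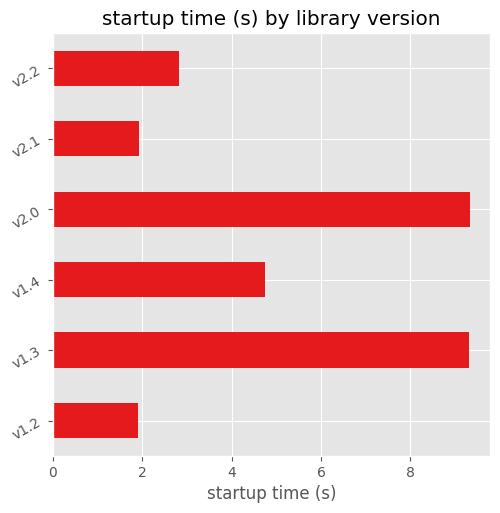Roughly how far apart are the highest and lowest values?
≈ 7

Max v2.0 ≈ 9, min v1.2 ≈ 2; range ≈ 7.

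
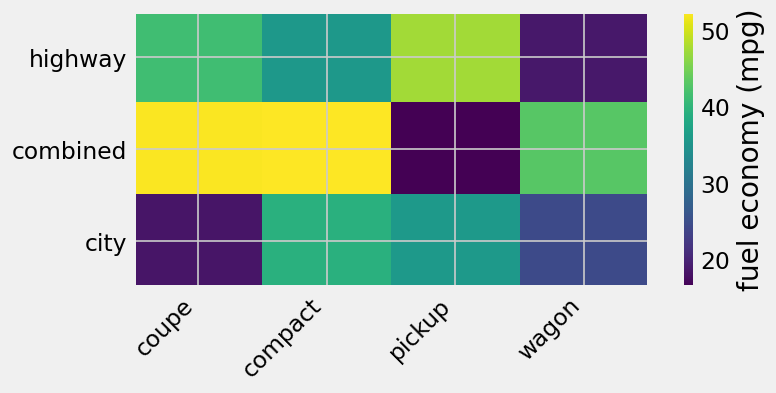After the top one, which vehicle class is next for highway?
Top 3 for highway: pickup ≈ 45, coupe ≈ 40, compact ≈ 35.

coupe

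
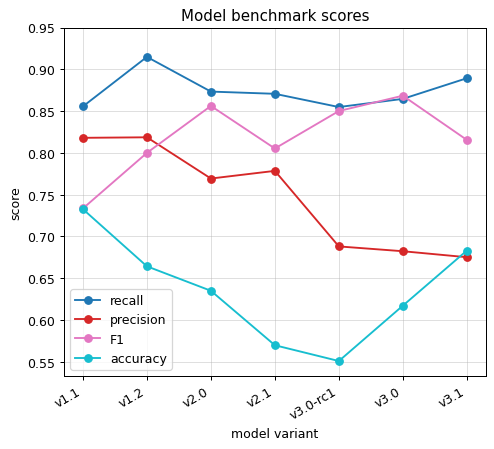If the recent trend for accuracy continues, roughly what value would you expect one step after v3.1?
≈ 0.775

Last three: 0.55, 0.60, 0.70 → slope ≈ 0.075/step → next ≈ 0.775.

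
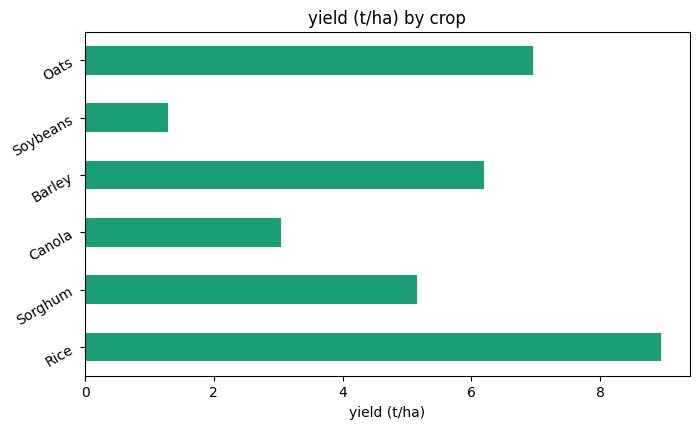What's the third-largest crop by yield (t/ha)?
Top 4: Rice ≈ 9, Oats ≈ 7, Barley ≈ 6, Sorghum ≈ 5.

Barley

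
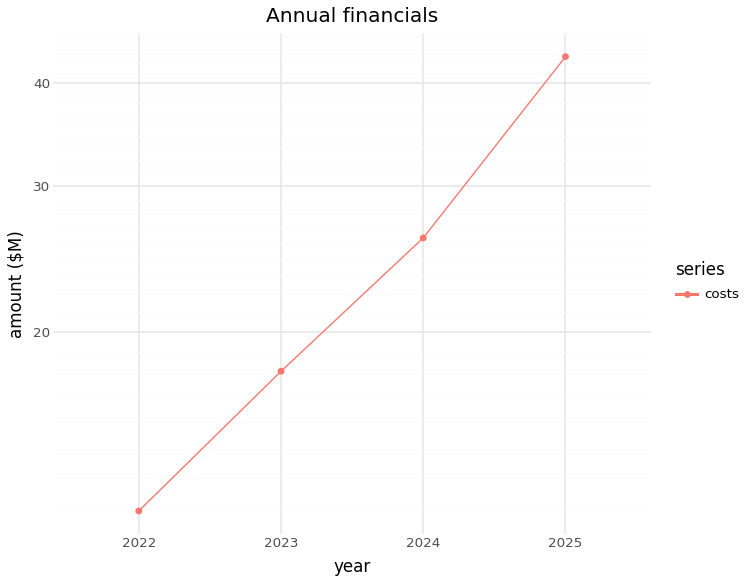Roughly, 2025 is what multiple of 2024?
2025 ≈ 45, 2024 ≈ 25; 45/25 ≈ 1.8.

≈ 1.8×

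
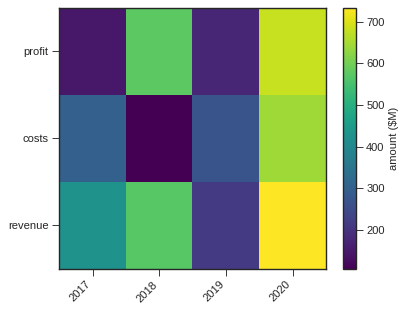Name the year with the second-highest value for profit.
Top 3 for profit: 2020 ≈ 700, 2018 ≈ 600, 2019 ≈ 200.

2018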